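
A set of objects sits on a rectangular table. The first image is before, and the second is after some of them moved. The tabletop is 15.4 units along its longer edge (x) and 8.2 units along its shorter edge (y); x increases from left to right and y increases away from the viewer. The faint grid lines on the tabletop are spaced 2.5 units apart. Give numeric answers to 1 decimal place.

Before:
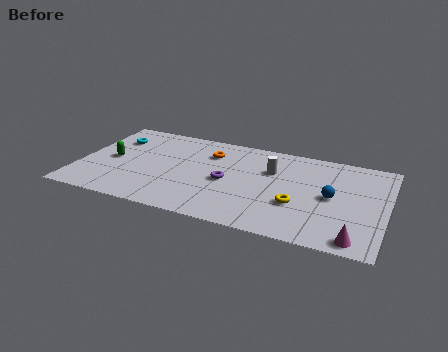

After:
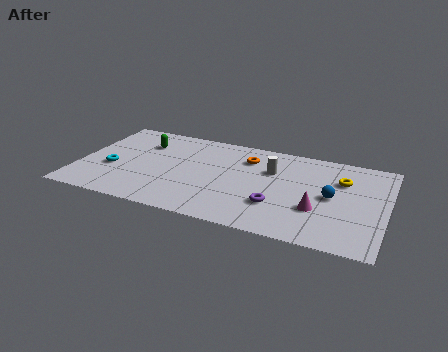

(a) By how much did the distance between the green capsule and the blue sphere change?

-1.2

They were about 11.1 units apart before and 9.9 after — 1.2 units closer together.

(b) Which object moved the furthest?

the yellow torus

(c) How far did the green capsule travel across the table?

2.4

The green capsule moved from about (1.6, 4.0) to (3.0, 6.0), a distance of √(1.4² + 2.0²) ≈ 2.4.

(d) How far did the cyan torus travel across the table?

2.8

From (1.5, 6.0) to (1.7, 3.2), the cyan torus covered √(0.2² + 2.8²) ≈ 2.8 units.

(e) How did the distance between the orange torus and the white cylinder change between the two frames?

-1.8

Before: roughly 3.3 units apart; after: 1.5. That's 1.8 units closer together.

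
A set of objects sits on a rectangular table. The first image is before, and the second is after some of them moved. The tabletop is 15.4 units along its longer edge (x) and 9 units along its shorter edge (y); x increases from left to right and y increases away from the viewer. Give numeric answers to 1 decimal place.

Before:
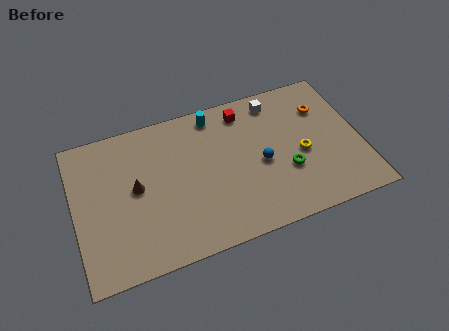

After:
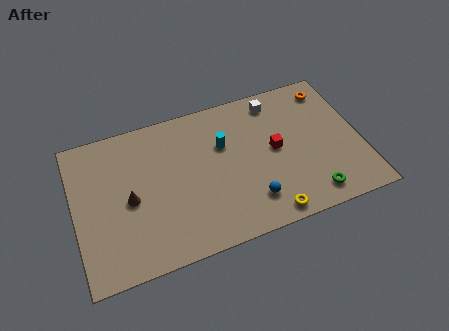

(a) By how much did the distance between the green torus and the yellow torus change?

+1.2

They were about 1.2 units apart before and 2.4 after — 1.2 units further apart.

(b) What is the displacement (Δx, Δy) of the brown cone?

(-0.4, -0.6)

The brown cone was at about (3.3, 4.8) and moved to about (2.9, 4.2).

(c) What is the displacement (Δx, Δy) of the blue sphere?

(-0.8, -2.1)

From the two frames, the blue sphere sits at roughly (10.0, 4.1) before and (9.2, 2.0) after.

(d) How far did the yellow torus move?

3.8

The yellow torus was near (12.2, 4.0) before and (10.0, 0.9) after, so it travelled √(2.2² + 3.1²) ≈ 3.8 units.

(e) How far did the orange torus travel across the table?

1.2

The orange torus was near (13.6, 6.5) before and (14.1, 7.6) after, so it travelled √(0.5² + 1.1²) ≈ 1.2 units.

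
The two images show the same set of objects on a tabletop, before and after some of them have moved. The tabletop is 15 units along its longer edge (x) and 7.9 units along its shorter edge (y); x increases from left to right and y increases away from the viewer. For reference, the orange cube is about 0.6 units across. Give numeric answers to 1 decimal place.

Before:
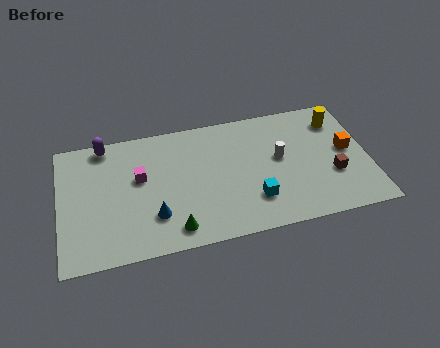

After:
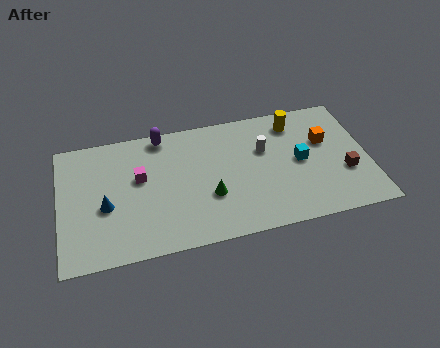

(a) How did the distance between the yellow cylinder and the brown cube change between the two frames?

+0.9

They were about 3.4 units apart before and 4.3 after — 0.9 units further apart.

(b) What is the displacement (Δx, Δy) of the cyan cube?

(2.4, 1.9)

From the two frames, the cyan cube sits at roughly (9.3, 2.1) before and (11.7, 4.0) after.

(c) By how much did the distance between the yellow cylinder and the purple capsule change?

-4.9

They were about 11.4 units apart before and 6.5 after — 4.9 units closer together.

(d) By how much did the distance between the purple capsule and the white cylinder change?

-3.5

They were about 8.8 units apart before and 5.3 after — 3.5 units closer together.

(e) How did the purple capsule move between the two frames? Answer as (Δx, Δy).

(2.8, 0.0)

The purple capsule was at about (2.3, 7.1) and moved to about (5.1, 7.1).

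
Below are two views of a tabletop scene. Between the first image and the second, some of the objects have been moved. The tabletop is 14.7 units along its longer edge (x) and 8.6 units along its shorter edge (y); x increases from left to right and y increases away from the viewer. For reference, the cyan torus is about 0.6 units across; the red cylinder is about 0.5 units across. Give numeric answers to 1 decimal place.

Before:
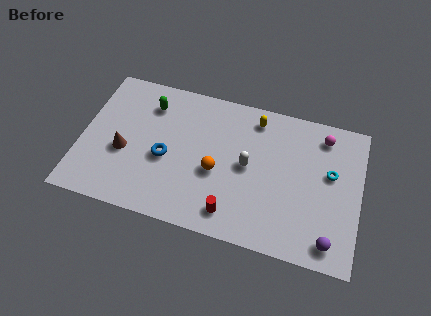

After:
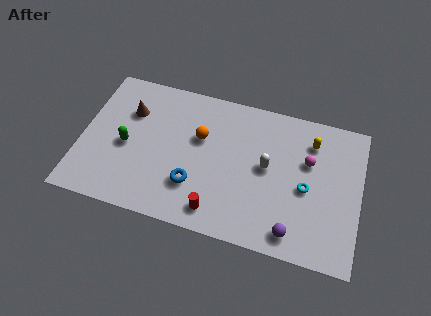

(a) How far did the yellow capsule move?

3.1

The yellow capsule moved from about (9.0, 7.3) to (12.0, 6.7), a distance of √(3.0² + 0.6²) ≈ 3.1.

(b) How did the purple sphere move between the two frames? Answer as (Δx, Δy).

(-1.9, 0.0)

The purple sphere was at about (13.3, 1.2) and moved to about (11.4, 1.2).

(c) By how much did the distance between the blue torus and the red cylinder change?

-2.6

Before: roughly 4.4 units apart; after: 1.8. That's 2.6 units closer together.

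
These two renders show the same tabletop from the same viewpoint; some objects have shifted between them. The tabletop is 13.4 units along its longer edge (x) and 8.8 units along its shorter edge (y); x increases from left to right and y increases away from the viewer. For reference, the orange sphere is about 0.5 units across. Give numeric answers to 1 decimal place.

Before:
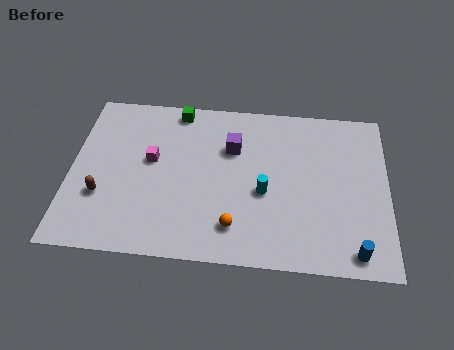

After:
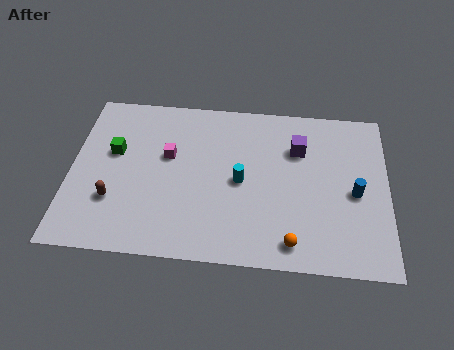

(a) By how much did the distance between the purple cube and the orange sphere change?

+0.8

They were about 4.2 units apart before and 5.0 after — 0.8 units further apart.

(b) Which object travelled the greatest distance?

the green cube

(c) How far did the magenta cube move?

0.8

From (3.4, 5.0) to (4.1, 5.3), the magenta cube covered √(0.7² + 0.3²) ≈ 0.8 units.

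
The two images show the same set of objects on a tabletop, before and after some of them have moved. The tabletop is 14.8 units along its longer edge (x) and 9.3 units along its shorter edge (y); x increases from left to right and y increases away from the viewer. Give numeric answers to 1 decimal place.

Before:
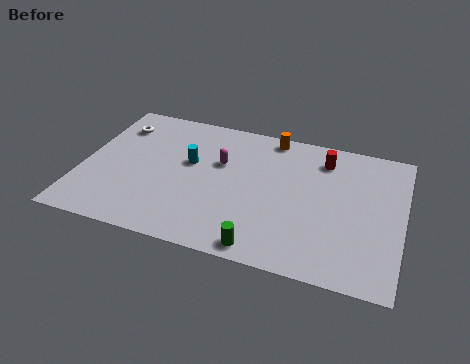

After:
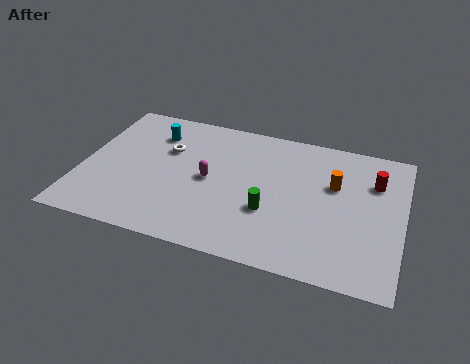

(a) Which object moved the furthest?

the orange cylinder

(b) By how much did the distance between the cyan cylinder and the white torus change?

-2.8

Before: roughly 4.0 units apart; after: 1.2. That's 2.8 units closer together.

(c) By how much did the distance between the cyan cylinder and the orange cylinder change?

+4.0

Before: roughly 4.6 units apart; after: 8.6. That's 4.0 units further apart.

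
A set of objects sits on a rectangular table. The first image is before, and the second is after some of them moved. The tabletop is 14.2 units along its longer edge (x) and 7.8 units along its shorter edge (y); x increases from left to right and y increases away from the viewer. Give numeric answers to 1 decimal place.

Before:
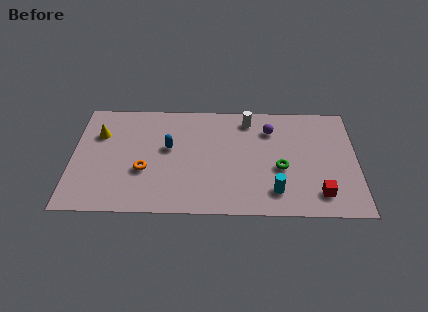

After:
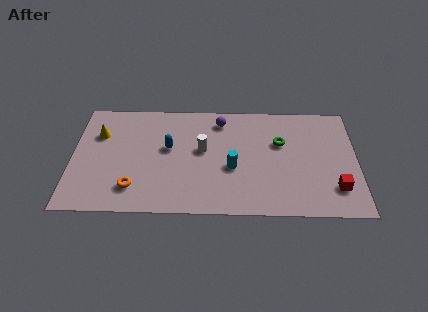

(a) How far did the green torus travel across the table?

1.8

The green torus moved from about (10.4, 3.2) to (10.4, 5.0), a distance of √(0.0² + 1.8²) ≈ 1.8.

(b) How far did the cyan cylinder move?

2.6

From (10.1, 1.6) to (8.0, 3.2), the cyan cylinder covered √(2.1² + 1.6²) ≈ 2.6 units.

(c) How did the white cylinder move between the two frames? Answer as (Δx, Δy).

(-2.3, -2.2)

The white cylinder was at about (8.8, 6.6) and moved to about (6.5, 4.4).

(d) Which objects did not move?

the blue capsule and the yellow cone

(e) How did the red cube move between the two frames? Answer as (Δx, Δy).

(0.8, 0.4)

From the two frames, the red cube sits at roughly (12.3, 1.5) before and (13.1, 1.9) after.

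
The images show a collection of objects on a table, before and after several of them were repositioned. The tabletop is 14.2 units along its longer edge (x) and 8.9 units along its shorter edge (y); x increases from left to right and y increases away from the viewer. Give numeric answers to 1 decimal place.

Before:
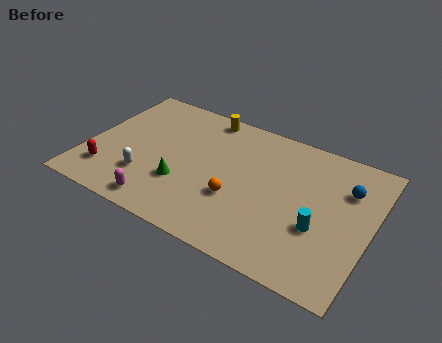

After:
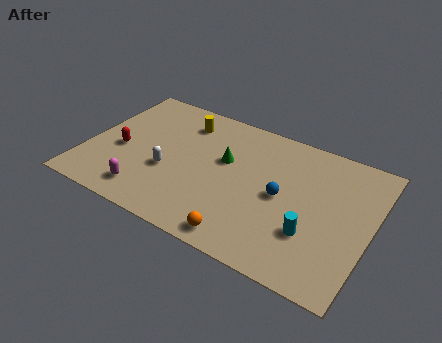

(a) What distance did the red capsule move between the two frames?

1.8

From (1.3, 2.0) to (1.7, 3.8), the red capsule covered √(0.4² + 1.8²) ≈ 1.8 units.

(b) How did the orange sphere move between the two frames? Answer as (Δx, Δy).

(0.7, -2.2)

The orange sphere was at about (7.7, 3.2) and moved to about (8.4, 1.0).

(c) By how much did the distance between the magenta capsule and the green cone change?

+3.2

They were about 2.0 units apart before and 5.2 after — 3.2 units further apart.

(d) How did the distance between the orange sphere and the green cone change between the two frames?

+2.0

Before: roughly 2.7 units apart; after: 4.7. That's 2.0 units further apart.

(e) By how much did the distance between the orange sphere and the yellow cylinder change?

+2.0

They were about 5.3 units apart before and 7.3 after — 2.0 units further apart.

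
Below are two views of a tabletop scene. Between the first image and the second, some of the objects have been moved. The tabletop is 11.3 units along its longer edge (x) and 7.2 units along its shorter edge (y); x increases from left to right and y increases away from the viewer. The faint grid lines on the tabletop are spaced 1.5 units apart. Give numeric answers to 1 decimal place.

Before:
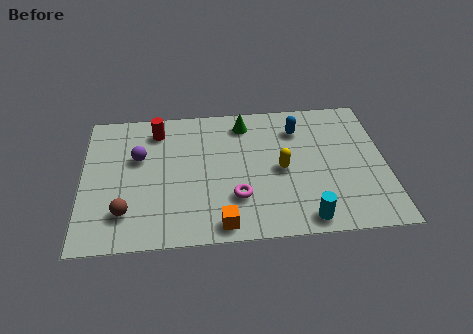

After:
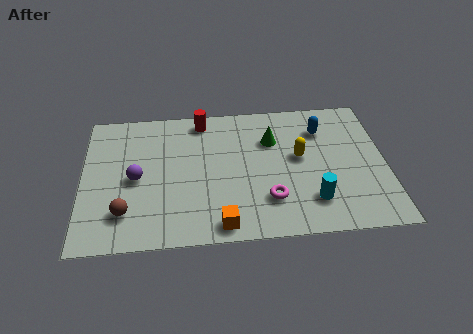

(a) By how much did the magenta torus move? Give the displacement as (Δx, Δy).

(1.2, -0.2)

From the two frames, the magenta torus sits at roughly (5.7, 2.1) before and (6.9, 1.9) after.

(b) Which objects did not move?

the brown sphere and the orange cube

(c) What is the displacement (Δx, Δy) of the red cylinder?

(1.7, 0.4)

From the two frames, the red cylinder sits at roughly (2.8, 5.9) before and (4.5, 6.3) after.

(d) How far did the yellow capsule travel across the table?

0.9

The yellow capsule was near (7.4, 3.4) before and (8.1, 4.0) after, so it travelled √(0.7² + 0.6²) ≈ 0.9 units.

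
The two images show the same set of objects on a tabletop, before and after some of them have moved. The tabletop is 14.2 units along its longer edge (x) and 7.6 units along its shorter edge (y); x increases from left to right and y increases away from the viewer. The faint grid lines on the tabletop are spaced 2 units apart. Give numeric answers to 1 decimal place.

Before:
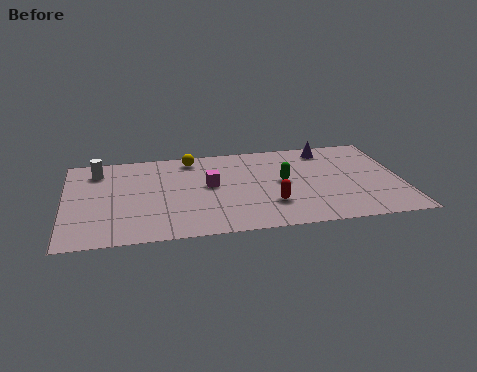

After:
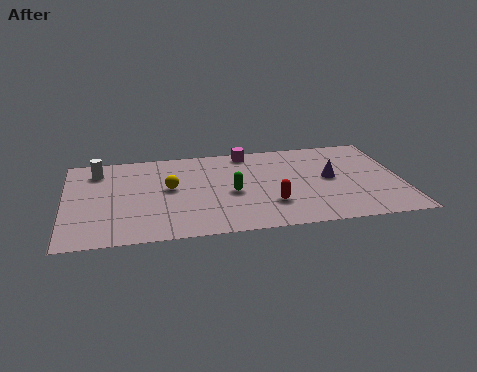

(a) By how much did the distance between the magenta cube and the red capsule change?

+1.5

Before: roughly 3.2 units apart; after: 4.7. That's 1.5 units further apart.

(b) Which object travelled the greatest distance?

the magenta cube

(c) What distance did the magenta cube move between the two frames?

3.1

The magenta cube moved from about (6.1, 4.2) to (7.8, 6.8), a distance of √(1.7² + 2.6²) ≈ 3.1.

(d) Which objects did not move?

the white cylinder and the red capsule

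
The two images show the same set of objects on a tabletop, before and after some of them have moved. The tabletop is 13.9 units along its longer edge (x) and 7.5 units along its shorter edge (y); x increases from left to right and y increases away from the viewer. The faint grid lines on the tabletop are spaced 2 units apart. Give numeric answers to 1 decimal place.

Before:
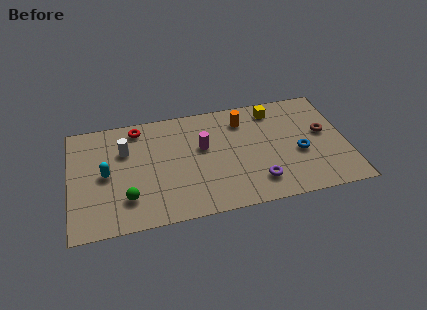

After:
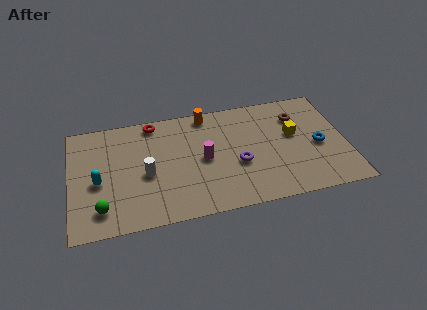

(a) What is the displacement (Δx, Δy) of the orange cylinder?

(-1.8, 0.8)

The orange cylinder was at about (8.8, 5.9) and moved to about (7.0, 6.7).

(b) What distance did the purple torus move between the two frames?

1.7

From (9.3, 1.6) to (8.4, 3.0), the purple torus covered √(0.9² + 1.4²) ≈ 1.7 units.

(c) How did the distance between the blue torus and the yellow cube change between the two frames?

-1.8

The distance was about 3.4 in the first image and 1.6 in the second, so they moved 1.8 units closer together.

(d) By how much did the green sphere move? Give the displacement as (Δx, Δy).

(-1.3, -0.4)

The green sphere was at about (2.8, 1.9) and moved to about (1.5, 1.5).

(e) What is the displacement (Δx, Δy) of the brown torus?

(-1.2, 1.4)

The brown torus started near (12.8, 4.2) and ended near (11.6, 5.6).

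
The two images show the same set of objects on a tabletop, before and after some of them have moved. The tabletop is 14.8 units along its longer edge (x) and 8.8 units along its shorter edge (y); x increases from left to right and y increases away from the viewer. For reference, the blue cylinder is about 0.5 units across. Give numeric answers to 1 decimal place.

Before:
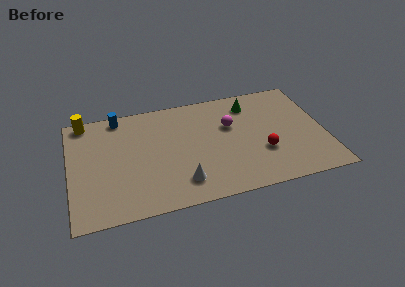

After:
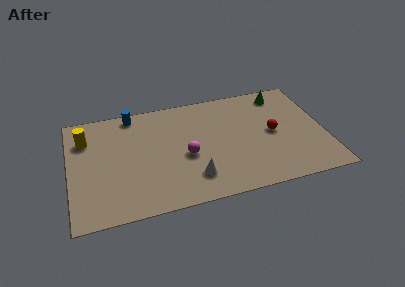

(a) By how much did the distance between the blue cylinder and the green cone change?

+1.1

They were about 7.7 units apart before and 8.8 after — 1.1 units further apart.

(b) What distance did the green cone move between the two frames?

1.9

From (10.7, 7.1) to (12.6, 7.5), the green cone covered √(1.9² + 0.4²) ≈ 1.9 units.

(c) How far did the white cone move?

0.7

From (6.3, 1.8) to (7.0, 2.0), the white cone covered √(0.7² + 0.2²) ≈ 0.7 units.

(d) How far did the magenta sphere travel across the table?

3.2

The magenta sphere moved from about (9.4, 5.6) to (6.7, 3.8), a distance of √(2.7² + 1.8²) ≈ 3.2.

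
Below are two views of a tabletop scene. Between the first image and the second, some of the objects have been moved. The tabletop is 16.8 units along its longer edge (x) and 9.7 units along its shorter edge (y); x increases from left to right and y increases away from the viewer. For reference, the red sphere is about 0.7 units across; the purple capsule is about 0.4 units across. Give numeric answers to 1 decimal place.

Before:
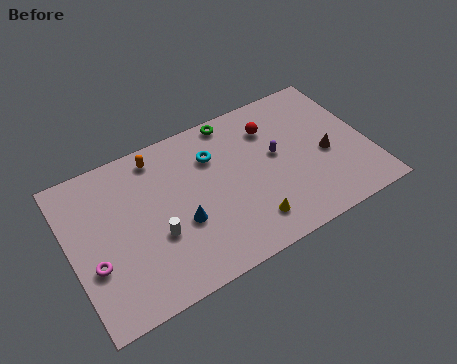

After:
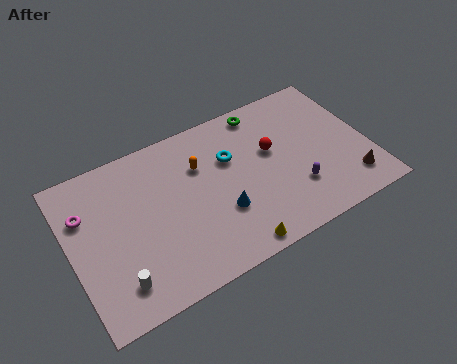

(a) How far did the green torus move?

1.7

The green torus moved from about (9.7, 8.8) to (11.4, 8.6), a distance of √(1.7² + 0.2²) ≈ 1.7.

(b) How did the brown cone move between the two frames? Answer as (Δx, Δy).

(1.0, -2.3)

The brown cone was at about (14.4, 4.2) and moved to about (15.4, 1.9).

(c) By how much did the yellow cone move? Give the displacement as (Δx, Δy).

(-1.1, -1.0)

The yellow cone started near (9.6, 1.9) and ended near (8.5, 0.9).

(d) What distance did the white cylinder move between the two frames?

2.9

The white cylinder moved from about (4.6, 3.6) to (2.2, 1.9), a distance of √(2.4² + 1.7²) ≈ 2.9.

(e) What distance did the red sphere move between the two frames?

1.5

From (11.7, 7.3) to (11.5, 5.8), the red sphere covered √(0.2² + 1.5²) ≈ 1.5 units.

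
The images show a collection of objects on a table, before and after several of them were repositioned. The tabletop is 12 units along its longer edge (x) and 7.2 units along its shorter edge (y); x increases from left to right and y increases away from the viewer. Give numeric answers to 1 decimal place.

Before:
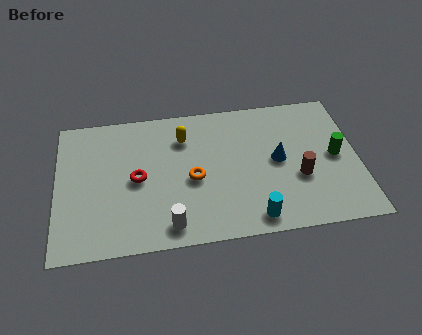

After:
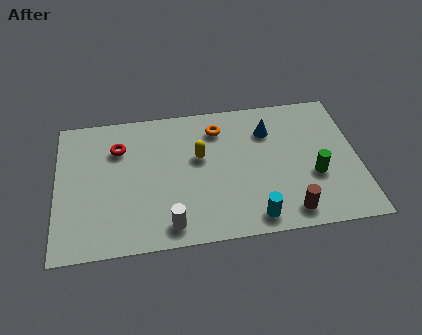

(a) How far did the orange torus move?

2.7

The orange torus was near (5.4, 3.2) before and (6.5, 5.7) after, so it travelled √(1.1² + 2.5²) ≈ 2.7 units.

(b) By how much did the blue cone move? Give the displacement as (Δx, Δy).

(-0.3, 1.6)

The blue cone started near (8.8, 3.7) and ended near (8.5, 5.3).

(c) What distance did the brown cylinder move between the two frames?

1.8

From (9.6, 2.7) to (9.1, 1.0), the brown cylinder covered √(0.5² + 1.7²) ≈ 1.8 units.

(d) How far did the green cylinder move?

1.3

The green cylinder moved from about (11.1, 3.6) to (10.2, 2.7), a distance of √(0.9² + 0.9²) ≈ 1.3.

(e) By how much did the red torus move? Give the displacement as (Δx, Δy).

(-0.7, 1.7)

The red torus started near (3.2, 3.5) and ended near (2.5, 5.2).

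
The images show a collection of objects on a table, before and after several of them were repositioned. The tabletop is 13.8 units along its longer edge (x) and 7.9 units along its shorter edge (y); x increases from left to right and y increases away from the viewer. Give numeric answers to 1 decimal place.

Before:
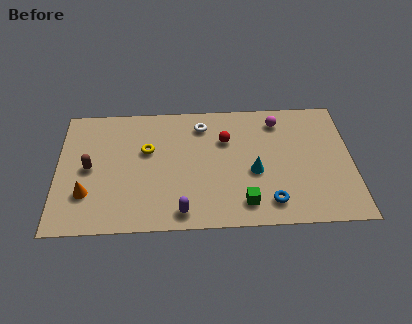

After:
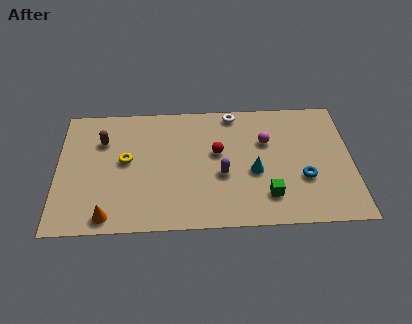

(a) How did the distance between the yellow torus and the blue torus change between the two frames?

+1.7

Before: roughly 6.7 units apart; after: 8.4. That's 1.7 units further apart.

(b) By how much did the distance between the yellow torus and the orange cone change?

-0.3

Before: roughly 3.8 units apart; after: 3.5. That's 0.3 units closer together.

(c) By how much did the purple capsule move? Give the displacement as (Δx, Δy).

(1.9, 2.2)

The purple capsule started near (5.8, 1.0) and ended near (7.7, 3.2).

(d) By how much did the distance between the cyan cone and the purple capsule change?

-2.6

Before: roughly 4.1 units apart; after: 1.5. That's 2.6 units closer together.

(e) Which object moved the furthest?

the purple capsule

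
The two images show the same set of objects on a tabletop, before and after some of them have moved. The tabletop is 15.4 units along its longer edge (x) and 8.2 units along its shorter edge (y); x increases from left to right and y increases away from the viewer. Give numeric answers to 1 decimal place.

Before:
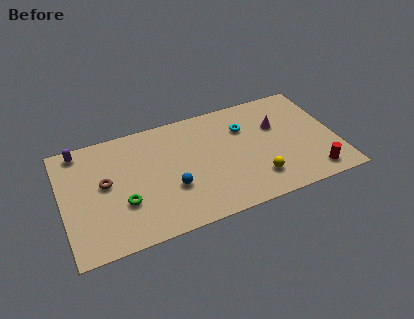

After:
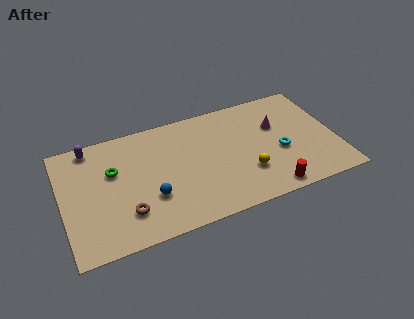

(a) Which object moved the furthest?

the cyan torus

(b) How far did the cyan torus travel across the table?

3.0

The cyan torus moved from about (10.4, 5.8) to (12.2, 3.4), a distance of √(1.8² + 2.4²) ≈ 3.0.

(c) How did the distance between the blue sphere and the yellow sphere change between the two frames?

+0.6

Before: roughly 4.8 units apart; after: 5.4. That's 0.6 units further apart.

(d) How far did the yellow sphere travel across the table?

0.8

The yellow sphere was near (10.7, 1.9) before and (10.2, 2.5) after, so it travelled √(0.5² + 0.6²) ≈ 0.8 units.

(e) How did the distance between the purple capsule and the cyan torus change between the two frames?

+1.8

Before: roughly 9.3 units apart; after: 11.1. That's 1.8 units further apart.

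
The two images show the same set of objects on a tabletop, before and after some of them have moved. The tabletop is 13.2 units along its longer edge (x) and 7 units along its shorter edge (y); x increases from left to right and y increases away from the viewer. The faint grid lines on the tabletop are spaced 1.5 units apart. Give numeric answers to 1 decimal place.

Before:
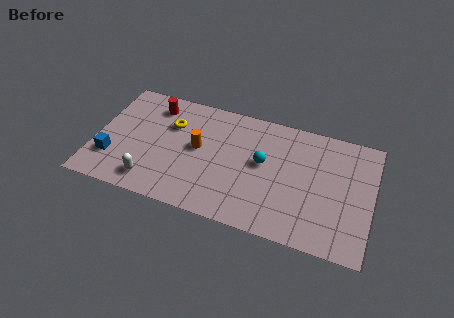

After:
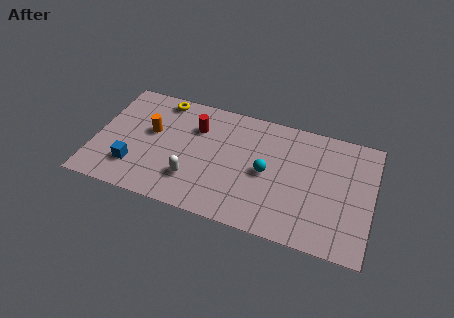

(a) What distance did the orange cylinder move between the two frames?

2.3

The orange cylinder moved from about (4.9, 3.8) to (2.6, 4.1), a distance of √(2.3² + 0.3²) ≈ 2.3.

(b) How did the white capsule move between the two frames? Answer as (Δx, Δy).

(1.9, 0.7)

The white capsule started near (2.9, 1.2) and ended near (4.8, 1.9).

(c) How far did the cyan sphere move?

0.5

The cyan sphere was near (8.0, 3.9) before and (8.2, 3.4) after, so it travelled √(0.2² + 0.5²) ≈ 0.5 units.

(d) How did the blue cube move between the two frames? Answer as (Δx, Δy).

(1.1, -0.2)

The blue cube was at about (0.9, 2.0) and moved to about (2.0, 1.8).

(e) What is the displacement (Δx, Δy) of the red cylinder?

(2.1, -0.7)

The red cylinder was at about (2.6, 5.7) and moved to about (4.7, 5.0).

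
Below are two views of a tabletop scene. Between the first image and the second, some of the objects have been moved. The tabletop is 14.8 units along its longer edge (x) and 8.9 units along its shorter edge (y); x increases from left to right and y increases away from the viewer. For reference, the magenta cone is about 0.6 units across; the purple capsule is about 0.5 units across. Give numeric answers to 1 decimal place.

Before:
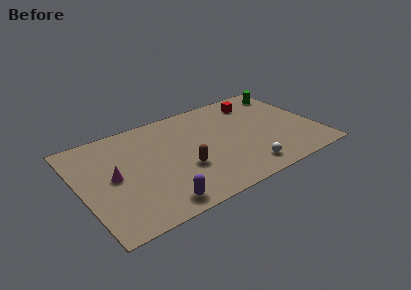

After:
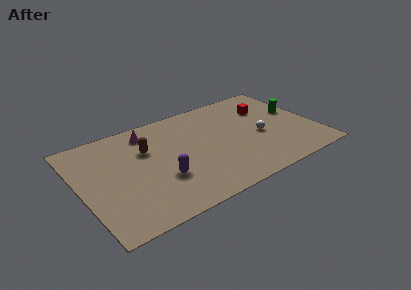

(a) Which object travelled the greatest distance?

the magenta cone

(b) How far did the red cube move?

1.1

The red cube was near (11.6, 7.2) before and (12.2, 6.3) after, so it travelled √(0.6² + 0.9²) ≈ 1.1 units.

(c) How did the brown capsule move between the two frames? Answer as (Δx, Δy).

(-1.9, 2.7)

The brown capsule was at about (6.2, 3.2) and moved to about (4.3, 5.9).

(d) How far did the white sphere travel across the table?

2.9

The white sphere was near (9.8, 1.4) before and (11.3, 3.9) after, so it travelled √(1.5² + 2.5²) ≈ 2.9 units.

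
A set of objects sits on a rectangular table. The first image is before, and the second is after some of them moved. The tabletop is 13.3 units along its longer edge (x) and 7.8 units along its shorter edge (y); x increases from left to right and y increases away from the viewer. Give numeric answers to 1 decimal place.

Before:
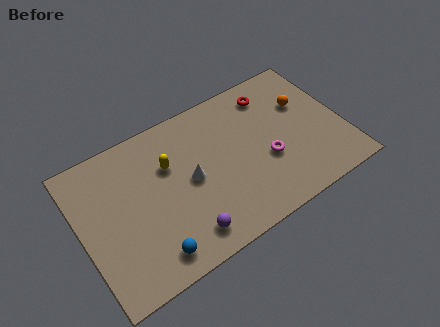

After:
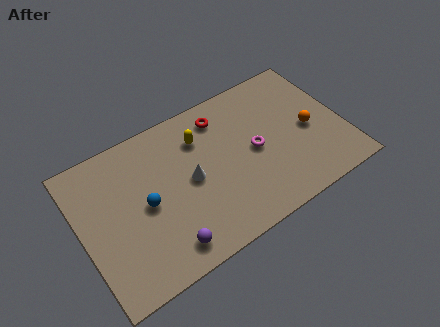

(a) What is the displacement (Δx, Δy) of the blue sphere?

(0.1, 2.6)

From the two frames, the blue sphere sits at roughly (3.1, 1.2) before and (3.2, 3.8) after.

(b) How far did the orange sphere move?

1.5

The orange sphere moved from about (11.6, 5.1) to (11.6, 3.6), a distance of √(0.0² + 1.5²) ≈ 1.5.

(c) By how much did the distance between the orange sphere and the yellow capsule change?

-1.3

They were about 7.0 units apart before and 5.7 after — 1.3 units closer together.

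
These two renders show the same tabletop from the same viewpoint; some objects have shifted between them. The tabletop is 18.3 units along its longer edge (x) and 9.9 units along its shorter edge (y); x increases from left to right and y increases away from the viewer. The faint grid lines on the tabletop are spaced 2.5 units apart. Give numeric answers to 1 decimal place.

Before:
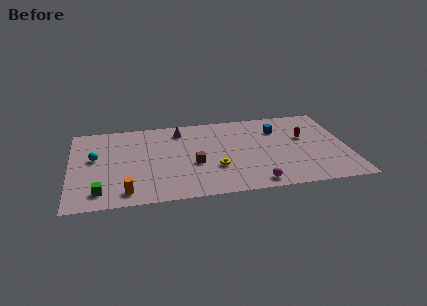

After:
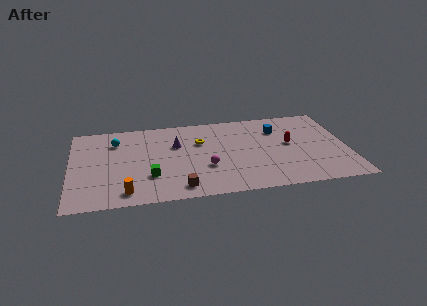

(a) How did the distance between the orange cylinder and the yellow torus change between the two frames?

+1.0

They were about 6.2 units apart before and 7.2 after — 1.0 units further apart.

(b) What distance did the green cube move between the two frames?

3.5

The green cube moved from about (1.9, 1.7) to (5.2, 3.0), a distance of √(3.3² + 1.3²) ≈ 3.5.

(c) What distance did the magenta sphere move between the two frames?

3.9

The magenta sphere moved from about (12.0, 1.1) to (8.9, 3.5), a distance of √(3.1² + 2.4²) ≈ 3.9.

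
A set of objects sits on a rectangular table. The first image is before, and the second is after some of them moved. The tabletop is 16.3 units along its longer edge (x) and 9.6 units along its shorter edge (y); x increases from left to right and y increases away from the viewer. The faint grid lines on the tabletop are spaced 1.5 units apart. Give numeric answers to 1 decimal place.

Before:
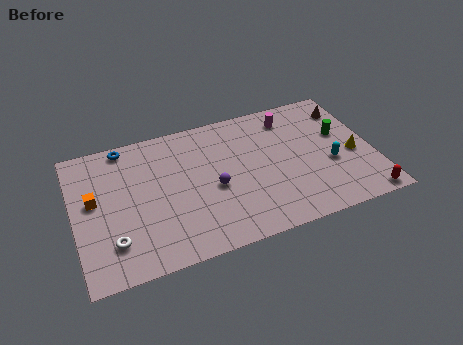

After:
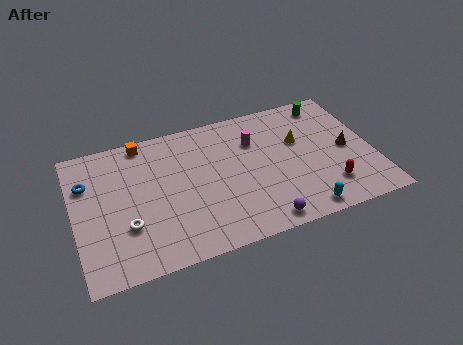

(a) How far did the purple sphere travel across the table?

3.9

From (7.5, 4.2) to (9.8, 1.0), the purple sphere covered √(2.3² + 3.2²) ≈ 3.9 units.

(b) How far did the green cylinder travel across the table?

2.5

The green cylinder was near (14.7, 5.8) before and (14.3, 8.3) after, so it travelled √(0.4² + 2.5²) ≈ 2.5 units.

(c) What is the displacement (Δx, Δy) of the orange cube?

(2.9, 3.3)

The orange cube started near (1.1, 5.4) and ended near (4.0, 8.7).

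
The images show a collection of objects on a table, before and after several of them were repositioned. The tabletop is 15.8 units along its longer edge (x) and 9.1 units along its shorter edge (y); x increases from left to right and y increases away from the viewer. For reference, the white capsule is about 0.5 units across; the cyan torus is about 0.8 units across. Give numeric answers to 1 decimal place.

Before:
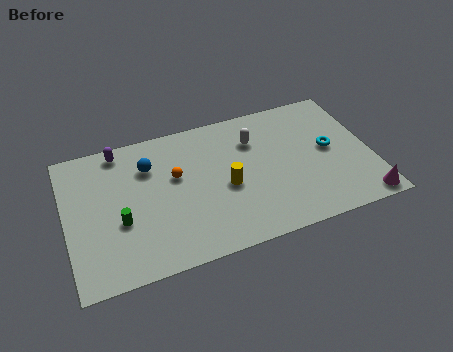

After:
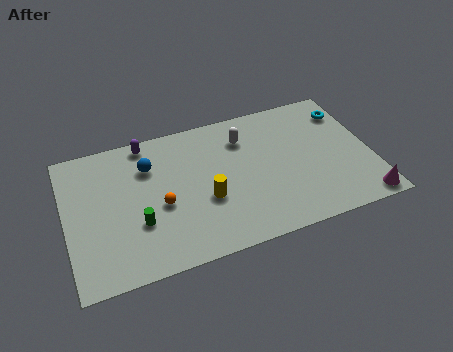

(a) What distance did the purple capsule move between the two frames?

1.4

The purple capsule was near (3.0, 8.1) before and (4.4, 8.2) after, so it travelled √(1.4² + 0.1²) ≈ 1.4 units.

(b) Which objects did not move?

the magenta cone and the blue sphere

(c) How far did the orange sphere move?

1.8

The orange sphere was near (5.7, 5.5) before and (4.8, 3.9) after, so it travelled √(0.9² + 1.6²) ≈ 1.8 units.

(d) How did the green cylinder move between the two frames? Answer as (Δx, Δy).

(0.9, -0.4)

From the two frames, the green cylinder sits at roughly (2.7, 3.5) before and (3.6, 3.1) after.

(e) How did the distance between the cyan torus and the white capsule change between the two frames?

+1.3

The distance was about 4.2 in the first image and 5.5 in the second, so they moved 1.3 units further apart.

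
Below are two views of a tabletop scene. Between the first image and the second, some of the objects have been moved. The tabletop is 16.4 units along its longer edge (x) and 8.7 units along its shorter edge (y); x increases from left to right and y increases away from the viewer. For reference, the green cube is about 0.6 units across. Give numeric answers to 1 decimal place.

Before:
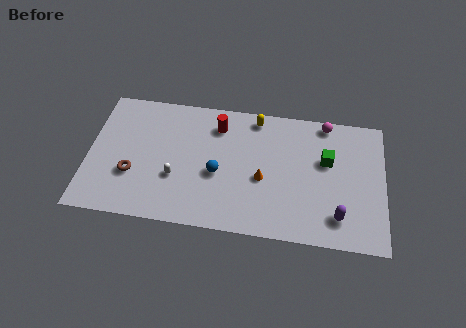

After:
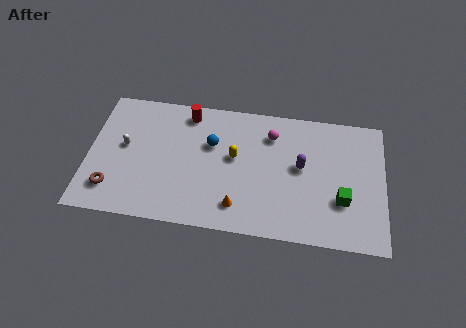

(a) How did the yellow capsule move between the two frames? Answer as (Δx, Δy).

(-1.1, -2.8)

The yellow capsule started near (9.2, 7.7) and ended near (8.1, 4.9).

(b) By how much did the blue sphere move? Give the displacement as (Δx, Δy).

(-0.4, 1.9)

The blue sphere started near (7.2, 3.7) and ended near (6.8, 5.6).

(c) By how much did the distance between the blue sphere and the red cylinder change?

-0.8

The distance was about 3.2 in the first image and 2.4 in the second, so they moved 0.8 units closer together.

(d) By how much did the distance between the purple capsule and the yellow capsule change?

-3.8

Before: roughly 7.5 units apart; after: 3.7. That's 3.8 units closer together.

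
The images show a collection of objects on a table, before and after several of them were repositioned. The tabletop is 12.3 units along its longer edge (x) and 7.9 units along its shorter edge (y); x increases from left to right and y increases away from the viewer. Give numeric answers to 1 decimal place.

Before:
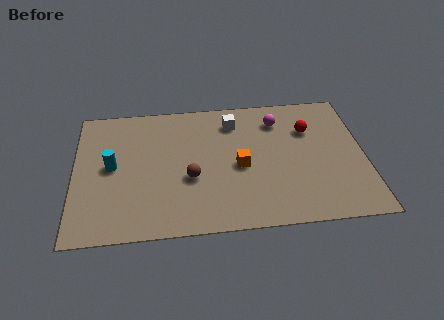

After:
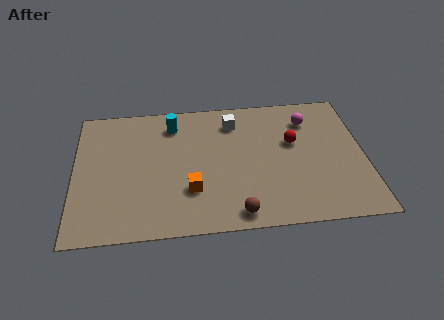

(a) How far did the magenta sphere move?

1.3

The magenta sphere was near (8.7, 6.2) before and (10.0, 6.1) after, so it travelled √(1.3² + 0.1²) ≈ 1.3 units.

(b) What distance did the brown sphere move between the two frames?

2.9

The brown sphere was near (4.9, 3.1) before and (6.8, 0.9) after, so it travelled √(1.9² + 2.2²) ≈ 2.9 units.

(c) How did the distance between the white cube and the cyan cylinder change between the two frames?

-3.0

The distance was about 5.6 in the first image and 2.6 in the second, so they moved 3.0 units closer together.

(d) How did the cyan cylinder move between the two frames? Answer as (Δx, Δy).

(2.6, 2.3)

The cyan cylinder started near (1.6, 4.1) and ended near (4.2, 6.4).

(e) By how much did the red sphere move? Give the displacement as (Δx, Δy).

(-0.7, -0.7)

From the two frames, the red sphere sits at roughly (10.0, 5.5) before and (9.3, 4.8) after.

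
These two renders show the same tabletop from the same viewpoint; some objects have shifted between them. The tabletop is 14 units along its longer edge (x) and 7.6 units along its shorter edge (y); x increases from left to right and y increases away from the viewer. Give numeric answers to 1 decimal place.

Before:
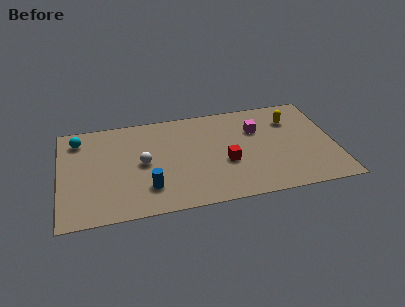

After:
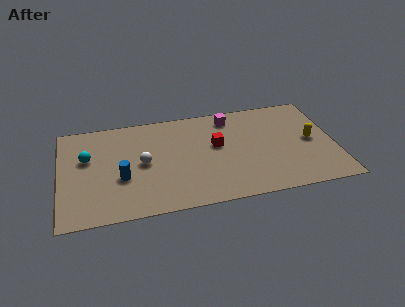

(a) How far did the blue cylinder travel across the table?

1.6

The blue cylinder was near (4.4, 1.9) before and (3.1, 2.9) after, so it travelled √(1.3² + 1.0²) ≈ 1.6 units.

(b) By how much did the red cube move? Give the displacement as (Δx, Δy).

(-0.4, 1.4)

The red cube started near (8.4, 3.0) and ended near (8.0, 4.4).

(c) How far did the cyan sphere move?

1.6

From (1.0, 6.2) to (1.4, 4.7), the cyan sphere covered √(0.4² + 1.5²) ≈ 1.6 units.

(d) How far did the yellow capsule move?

2.0

The yellow capsule moved from about (11.9, 5.6) to (12.8, 3.8), a distance of √(0.9² + 1.8²) ≈ 2.0.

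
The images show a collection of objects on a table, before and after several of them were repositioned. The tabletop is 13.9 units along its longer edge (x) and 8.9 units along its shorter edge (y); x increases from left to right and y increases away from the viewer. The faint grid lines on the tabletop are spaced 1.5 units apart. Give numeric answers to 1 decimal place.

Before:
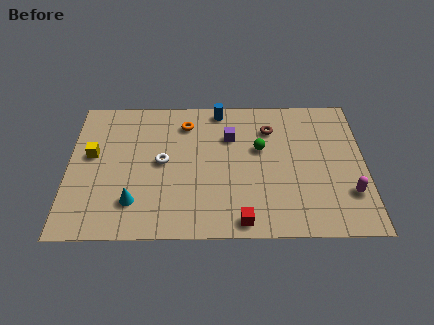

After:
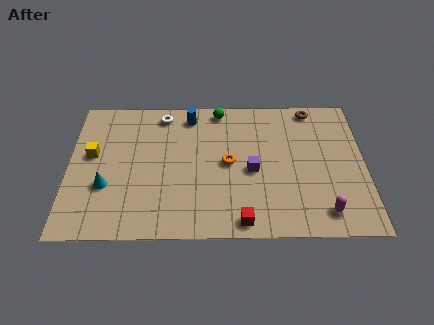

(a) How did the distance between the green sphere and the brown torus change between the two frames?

+3.0

The distance was about 1.4 in the first image and 4.4 in the second, so they moved 3.0 units further apart.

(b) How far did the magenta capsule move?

1.6

From (13.1, 2.5) to (11.9, 1.4), the magenta capsule covered √(1.2² + 1.1²) ≈ 1.6 units.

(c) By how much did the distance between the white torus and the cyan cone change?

+2.5

The distance was about 2.8 in the first image and 5.3 in the second, so they moved 2.5 units further apart.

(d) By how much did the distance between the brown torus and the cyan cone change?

+3.0

The distance was about 7.9 in the first image and 10.9 in the second, so they moved 3.0 units further apart.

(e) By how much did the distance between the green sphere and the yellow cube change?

-1.2

Before: roughly 7.9 units apart; after: 6.7. That's 1.2 units closer together.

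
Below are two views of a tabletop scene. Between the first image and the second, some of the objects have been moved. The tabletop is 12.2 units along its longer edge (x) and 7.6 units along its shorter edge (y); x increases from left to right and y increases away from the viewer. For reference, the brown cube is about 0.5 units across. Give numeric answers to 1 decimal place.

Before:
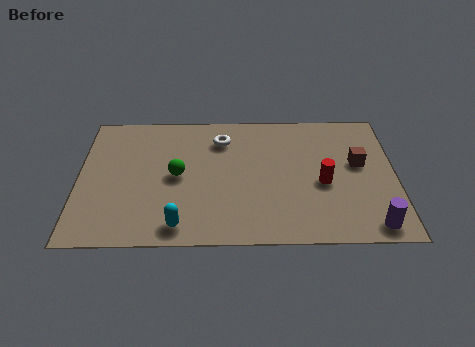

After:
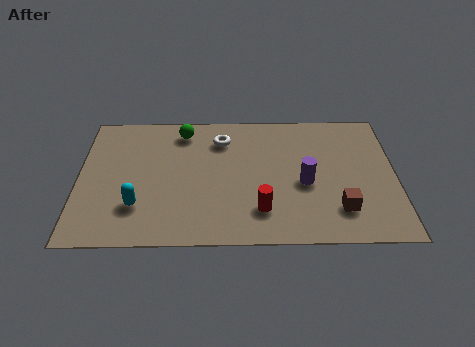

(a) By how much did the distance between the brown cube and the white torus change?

+0.6

They were about 5.5 units apart before and 6.1 after — 0.6 units further apart.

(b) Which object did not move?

the white torus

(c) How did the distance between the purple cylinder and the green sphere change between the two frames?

-2.3

Before: roughly 7.9 units apart; after: 5.6. That's 2.3 units closer together.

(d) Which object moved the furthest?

the purple cylinder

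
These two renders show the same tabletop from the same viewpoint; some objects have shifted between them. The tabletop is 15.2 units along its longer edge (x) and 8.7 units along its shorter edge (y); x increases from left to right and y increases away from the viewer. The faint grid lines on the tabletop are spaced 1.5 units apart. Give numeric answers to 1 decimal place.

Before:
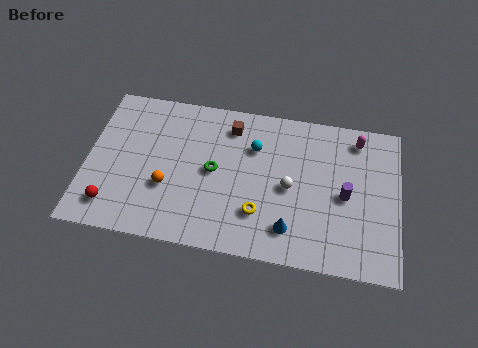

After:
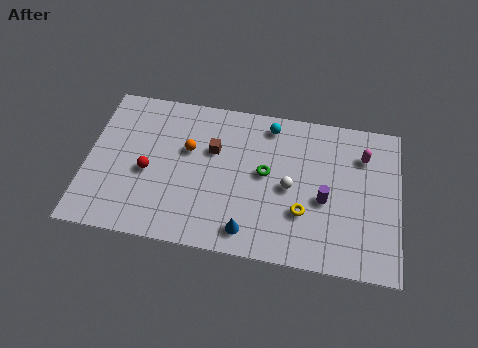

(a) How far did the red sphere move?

2.7

The red sphere was near (1.4, 1.6) before and (3.0, 3.8) after, so it travelled √(1.6² + 2.2²) ≈ 2.7 units.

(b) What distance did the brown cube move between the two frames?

1.7

The brown cube was near (6.9, 7.1) before and (6.1, 5.6) after, so it travelled √(0.8² + 1.5²) ≈ 1.7 units.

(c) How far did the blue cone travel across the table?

2.1

The blue cone was near (10.0, 1.8) before and (8.0, 1.3) after, so it travelled √(2.0² + 0.5²) ≈ 2.1 units.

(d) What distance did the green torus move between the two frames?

2.5

From (6.2, 4.4) to (8.7, 4.7), the green torus covered √(2.5² + 0.3²) ≈ 2.5 units.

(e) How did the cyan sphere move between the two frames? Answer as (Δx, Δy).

(0.7, 1.4)

From the two frames, the cyan sphere sits at roughly (8.1, 6.1) before and (8.8, 7.5) after.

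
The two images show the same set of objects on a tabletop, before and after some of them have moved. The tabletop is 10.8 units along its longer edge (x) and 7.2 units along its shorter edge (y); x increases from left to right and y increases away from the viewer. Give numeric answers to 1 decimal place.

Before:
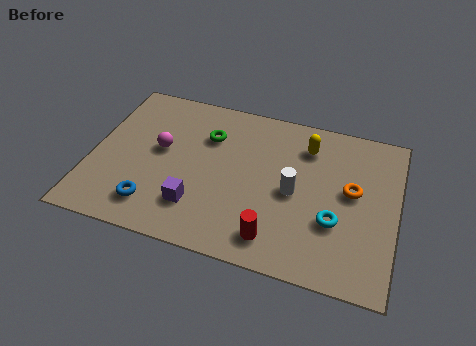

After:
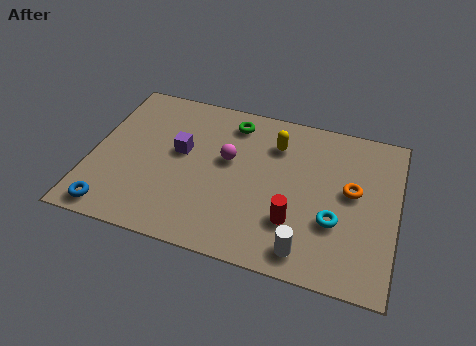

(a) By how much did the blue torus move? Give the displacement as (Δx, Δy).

(-1.4, -0.6)

The blue torus started near (2.4, 1.4) and ended near (1.0, 0.8).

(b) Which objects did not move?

the orange torus and the cyan torus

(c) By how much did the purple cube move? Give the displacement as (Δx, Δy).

(-0.8, 2.3)

From the two frames, the purple cube sits at roughly (3.9, 1.8) before and (3.1, 4.1) after.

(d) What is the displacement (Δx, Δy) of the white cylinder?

(0.6, -2.4)

The white cylinder started near (7.2, 3.4) and ended near (7.8, 1.0).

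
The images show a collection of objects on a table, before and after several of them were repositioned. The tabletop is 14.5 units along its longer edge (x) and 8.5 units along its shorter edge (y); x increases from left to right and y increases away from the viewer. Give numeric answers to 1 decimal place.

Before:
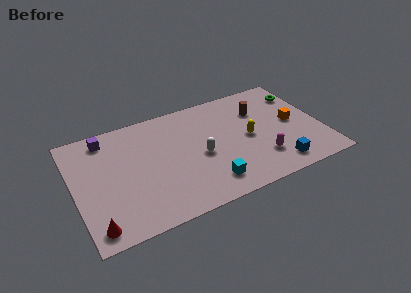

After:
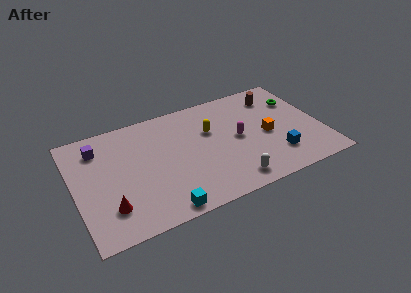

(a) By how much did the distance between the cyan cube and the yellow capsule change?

+2.1

They were about 3.7 units apart before and 5.8 after — 2.1 units further apart.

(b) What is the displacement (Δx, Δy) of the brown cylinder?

(1.1, 0.8)

From the two frames, the brown cylinder sits at roughly (11.1, 6.0) before and (12.2, 6.8) after.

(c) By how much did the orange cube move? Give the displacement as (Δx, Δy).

(-1.6, -0.4)

From the two frames, the orange cube sits at roughly (12.9, 4.3) before and (11.3, 3.9) after.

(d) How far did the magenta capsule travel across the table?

2.4

From (10.7, 2.2) to (9.6, 4.3), the magenta capsule covered √(1.1² + 2.1²) ≈ 2.4 units.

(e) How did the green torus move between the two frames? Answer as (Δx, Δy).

(-0.3, -0.5)

The green torus started near (13.7, 6.5) and ended near (13.4, 6.0).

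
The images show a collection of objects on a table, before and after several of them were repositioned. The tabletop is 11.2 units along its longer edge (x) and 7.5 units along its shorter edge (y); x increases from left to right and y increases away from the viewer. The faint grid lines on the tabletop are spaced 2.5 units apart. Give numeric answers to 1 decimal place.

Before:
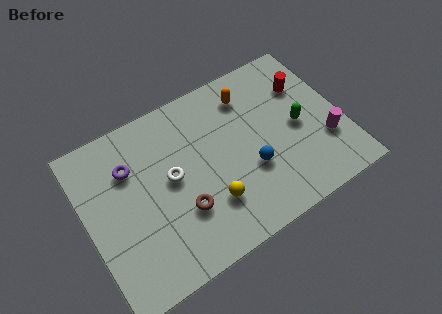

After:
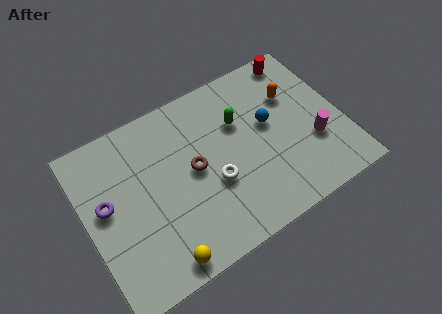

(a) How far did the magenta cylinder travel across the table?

0.5

From (10.3, 2.4) to (9.8, 2.6), the magenta cylinder covered √(0.5² + 0.2²) ≈ 0.5 units.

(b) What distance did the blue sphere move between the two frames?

1.9

The blue sphere was near (7.0, 2.7) before and (8.1, 4.3) after, so it travelled √(1.1² + 1.6²) ≈ 1.9 units.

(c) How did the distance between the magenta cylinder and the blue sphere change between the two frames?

-0.9

Before: roughly 3.3 units apart; after: 2.4. That's 0.9 units closer together.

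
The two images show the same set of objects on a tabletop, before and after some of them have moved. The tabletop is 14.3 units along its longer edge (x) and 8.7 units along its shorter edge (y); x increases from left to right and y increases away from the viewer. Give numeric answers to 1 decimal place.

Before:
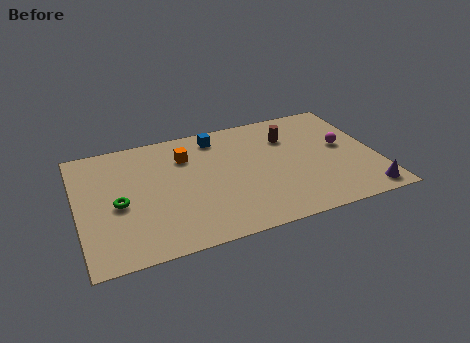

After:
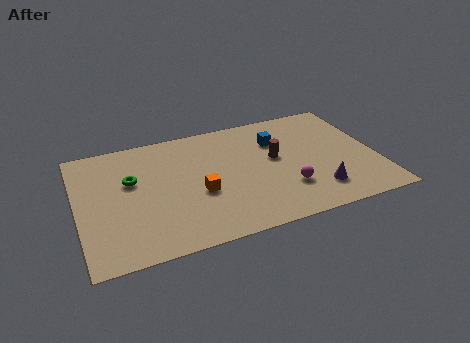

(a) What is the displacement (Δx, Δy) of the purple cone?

(-2.2, 0.9)

The purple cone started near (13.4, 1.0) and ended near (11.2, 1.9).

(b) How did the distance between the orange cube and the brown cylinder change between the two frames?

-1.0

Before: roughly 5.0 units apart; after: 4.0. That's 1.0 units closer together.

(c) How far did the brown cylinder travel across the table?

1.6

The brown cylinder was near (10.3, 6.3) before and (9.5, 4.9) after, so it travelled √(0.8² + 1.4²) ≈ 1.6 units.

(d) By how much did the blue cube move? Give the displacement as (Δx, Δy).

(2.8, -1.2)

The blue cube was at about (6.9, 7.4) and moved to about (9.7, 6.2).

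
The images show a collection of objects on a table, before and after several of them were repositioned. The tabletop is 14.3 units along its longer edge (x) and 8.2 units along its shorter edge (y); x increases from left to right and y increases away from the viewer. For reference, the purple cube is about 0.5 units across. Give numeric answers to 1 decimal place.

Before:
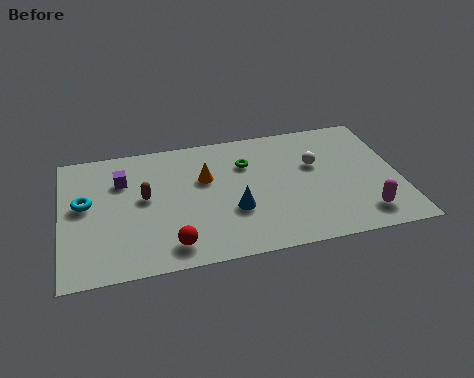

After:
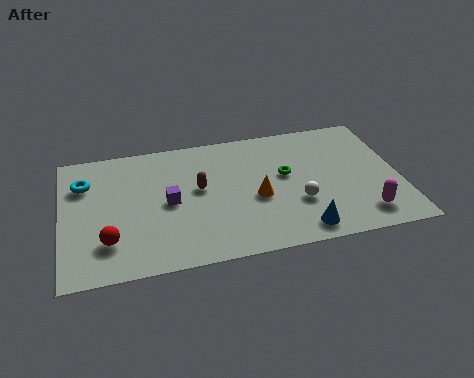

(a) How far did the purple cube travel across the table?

2.6

The purple cube moved from about (2.6, 5.8) to (4.5, 4.0), a distance of √(1.9² + 1.8²) ≈ 2.6.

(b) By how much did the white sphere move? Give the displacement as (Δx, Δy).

(-0.9, -2.3)

From the two frames, the white sphere sits at roughly (10.8, 5.1) before and (9.9, 2.8) after.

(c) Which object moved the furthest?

the blue cone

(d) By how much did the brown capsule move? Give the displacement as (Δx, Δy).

(2.3, 0.1)

From the two frames, the brown capsule sits at roughly (3.5, 4.5) before and (5.8, 4.6) after.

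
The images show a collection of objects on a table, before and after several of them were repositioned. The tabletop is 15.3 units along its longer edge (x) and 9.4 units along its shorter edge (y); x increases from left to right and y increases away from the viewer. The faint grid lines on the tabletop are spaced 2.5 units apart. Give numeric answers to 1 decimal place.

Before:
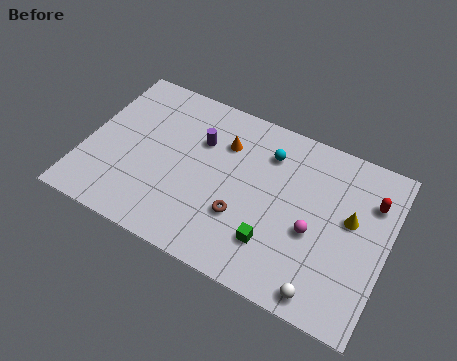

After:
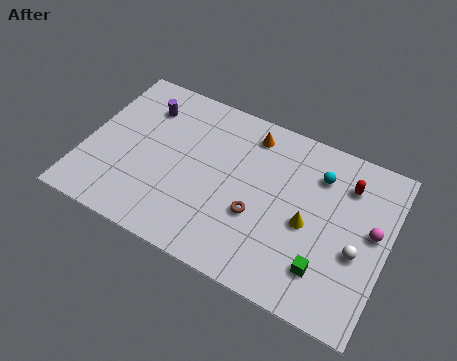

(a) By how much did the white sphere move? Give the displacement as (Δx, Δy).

(1.3, 2.8)

The white sphere was at about (12.6, 1.0) and moved to about (13.9, 3.8).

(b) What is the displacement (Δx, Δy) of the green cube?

(2.6, -0.2)

From the two frames, the green cube sits at roughly (9.9, 2.4) before and (12.5, 2.2) after.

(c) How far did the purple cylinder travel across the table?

3.1

The purple cylinder moved from about (5.6, 6.4) to (2.6, 7.2), a distance of √(3.0² + 0.8²) ≈ 3.1.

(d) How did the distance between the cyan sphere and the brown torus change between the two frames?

+0.3

The distance was about 4.2 in the first image and 4.5 in the second, so they moved 0.3 units further apart.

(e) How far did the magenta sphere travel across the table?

3.1

The magenta sphere moved from about (11.7, 3.9) to (14.5, 5.2), a distance of √(2.8² + 1.3²) ≈ 3.1.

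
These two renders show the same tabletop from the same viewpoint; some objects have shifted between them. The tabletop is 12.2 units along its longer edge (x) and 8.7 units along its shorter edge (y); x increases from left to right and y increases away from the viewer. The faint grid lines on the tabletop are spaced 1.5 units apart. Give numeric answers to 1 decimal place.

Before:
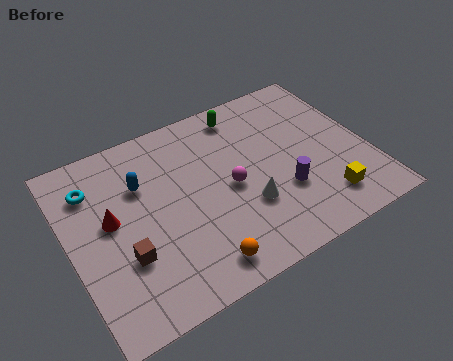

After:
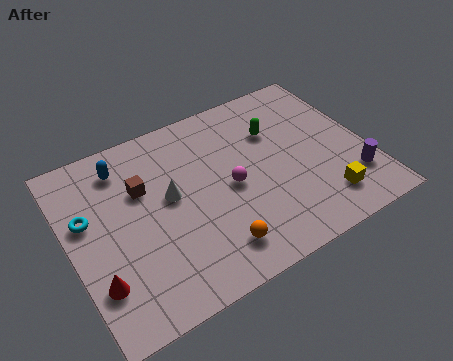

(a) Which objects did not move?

the yellow cube and the magenta sphere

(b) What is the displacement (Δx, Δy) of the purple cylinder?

(2.8, -0.7)

The purple cylinder was at about (8.5, 2.9) and moved to about (11.3, 2.2).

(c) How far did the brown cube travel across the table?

3.0

From (2.0, 2.9) to (3.1, 5.7), the brown cube covered √(1.1² + 2.8²) ≈ 3.0 units.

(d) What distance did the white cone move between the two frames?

3.5

The white cone moved from about (7.0, 2.9) to (4.1, 4.8), a distance of √(2.9² + 1.9²) ≈ 3.5.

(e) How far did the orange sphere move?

0.8

From (4.7, 1.2) to (5.4, 1.6), the orange sphere covered √(0.7² + 0.4²) ≈ 0.8 units.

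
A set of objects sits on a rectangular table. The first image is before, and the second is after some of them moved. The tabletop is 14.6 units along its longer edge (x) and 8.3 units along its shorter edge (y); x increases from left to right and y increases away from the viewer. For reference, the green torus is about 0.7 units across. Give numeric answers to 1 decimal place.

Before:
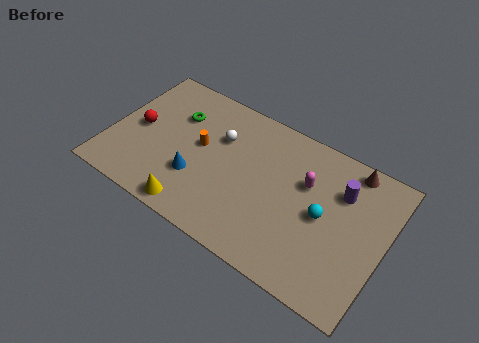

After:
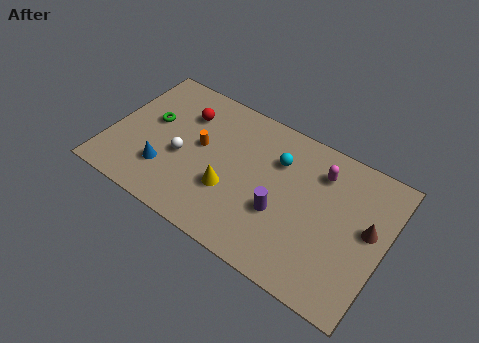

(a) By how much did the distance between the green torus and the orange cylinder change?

+0.8

The distance was about 1.9 in the first image and 2.7 in the second, so they moved 0.8 units further apart.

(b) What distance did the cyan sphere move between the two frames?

3.2

From (11.4, 4.1) to (8.7, 5.9), the cyan sphere covered √(2.7² + 1.8²) ≈ 3.2 units.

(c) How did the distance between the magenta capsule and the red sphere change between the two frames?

-1.7

They were about 9.0 units apart before and 7.3 after — 1.7 units closer together.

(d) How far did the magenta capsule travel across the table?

1.2

The magenta capsule moved from about (10.3, 5.4) to (10.9, 6.4), a distance of √(0.6² + 1.0²) ≈ 1.2.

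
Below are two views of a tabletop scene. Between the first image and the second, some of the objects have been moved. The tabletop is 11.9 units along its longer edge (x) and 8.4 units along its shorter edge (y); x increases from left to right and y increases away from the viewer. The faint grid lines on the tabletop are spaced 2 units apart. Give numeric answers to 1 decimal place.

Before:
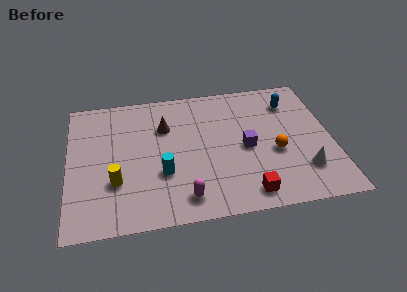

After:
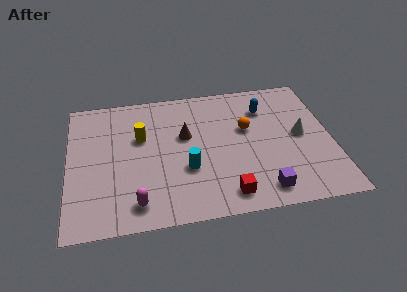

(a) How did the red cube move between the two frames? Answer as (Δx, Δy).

(-0.9, 0.1)

The red cube started near (7.9, 1.1) and ended near (7.0, 1.2).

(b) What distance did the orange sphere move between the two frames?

2.1

The orange sphere moved from about (9.3, 3.4) to (8.1, 5.1), a distance of √(1.2² + 1.7²) ≈ 2.1.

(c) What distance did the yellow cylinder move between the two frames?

2.9

The yellow cylinder moved from about (2.1, 2.7) to (3.3, 5.3), a distance of √(1.2² + 2.6²) ≈ 2.9.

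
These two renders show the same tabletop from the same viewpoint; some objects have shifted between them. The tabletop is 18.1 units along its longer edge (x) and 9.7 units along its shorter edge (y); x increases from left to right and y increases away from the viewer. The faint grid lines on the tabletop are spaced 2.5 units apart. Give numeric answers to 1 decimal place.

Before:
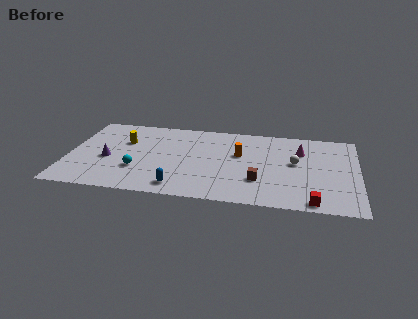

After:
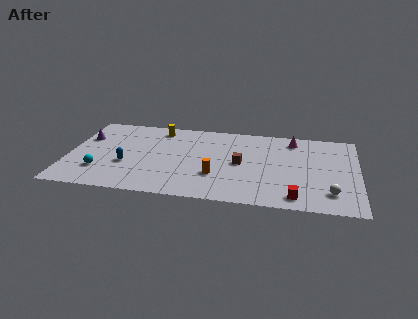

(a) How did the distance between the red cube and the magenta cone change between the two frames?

+0.8

They were about 6.1 units apart before and 6.9 after — 0.8 units further apart.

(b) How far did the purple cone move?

2.9

From (2.5, 4.1) to (0.9, 6.5), the purple cone covered √(1.6² + 2.4²) ≈ 2.9 units.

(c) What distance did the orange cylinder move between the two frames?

3.1

The orange cylinder moved from about (10.7, 5.9) to (9.3, 3.1), a distance of √(1.4² + 2.8²) ≈ 3.1.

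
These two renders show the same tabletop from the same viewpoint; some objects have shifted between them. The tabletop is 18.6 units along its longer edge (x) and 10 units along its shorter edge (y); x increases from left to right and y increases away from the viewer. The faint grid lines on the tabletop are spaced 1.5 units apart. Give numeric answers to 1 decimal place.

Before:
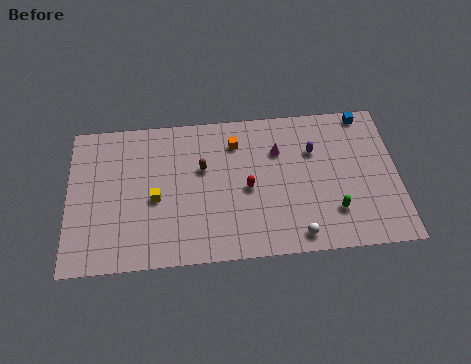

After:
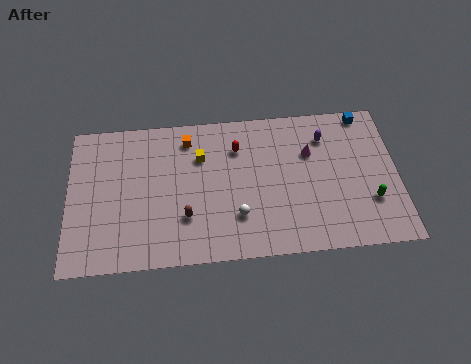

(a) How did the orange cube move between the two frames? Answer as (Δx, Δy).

(-2.7, 0.5)

From the two frames, the orange cube sits at roughly (9.5, 7.8) before and (6.8, 8.3) after.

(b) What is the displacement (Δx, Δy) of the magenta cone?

(1.8, -0.3)

From the two frames, the magenta cone sits at roughly (11.9, 7.0) before and (13.7, 6.7) after.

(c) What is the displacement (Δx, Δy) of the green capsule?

(2.1, 0.5)

The green capsule was at about (14.9, 2.6) and moved to about (17.0, 3.1).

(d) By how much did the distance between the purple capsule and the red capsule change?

+0.6

Before: roughly 4.4 units apart; after: 5.0. That's 0.6 units further apart.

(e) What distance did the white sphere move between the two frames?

3.7

The white sphere moved from about (12.8, 1.2) to (9.5, 2.8), a distance of √(3.3² + 1.6²) ≈ 3.7.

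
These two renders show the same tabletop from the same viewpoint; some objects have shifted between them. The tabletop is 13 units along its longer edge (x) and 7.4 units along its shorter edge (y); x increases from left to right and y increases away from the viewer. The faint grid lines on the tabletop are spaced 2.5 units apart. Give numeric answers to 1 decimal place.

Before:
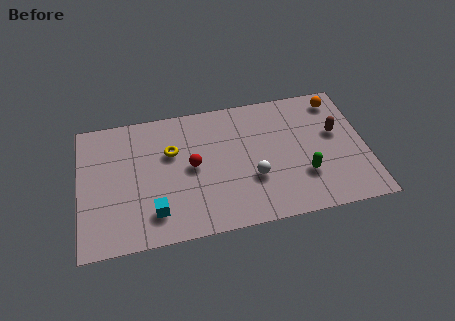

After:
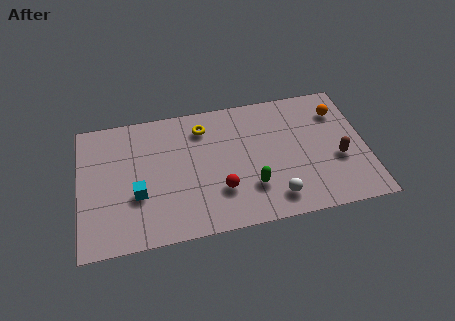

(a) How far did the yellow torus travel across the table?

1.9

The yellow torus moved from about (4.2, 4.8) to (5.7, 5.9), a distance of √(1.5² + 1.1²) ≈ 1.9.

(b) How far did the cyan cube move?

1.3

The cyan cube was near (3.3, 1.6) before and (2.6, 2.7) after, so it travelled √(0.7² + 1.1²) ≈ 1.3 units.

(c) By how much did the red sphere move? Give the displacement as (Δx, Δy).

(1.2, -1.6)

The red sphere was at about (5.1, 3.8) and moved to about (6.3, 2.2).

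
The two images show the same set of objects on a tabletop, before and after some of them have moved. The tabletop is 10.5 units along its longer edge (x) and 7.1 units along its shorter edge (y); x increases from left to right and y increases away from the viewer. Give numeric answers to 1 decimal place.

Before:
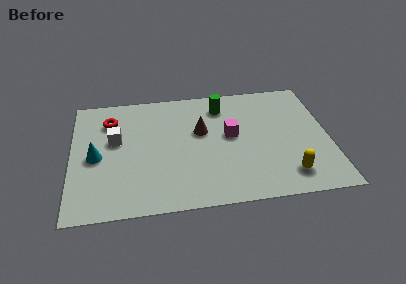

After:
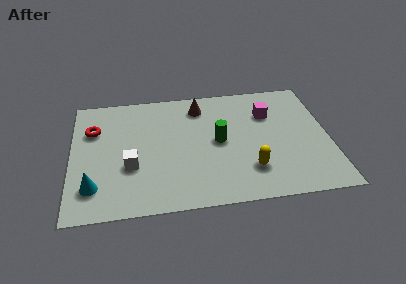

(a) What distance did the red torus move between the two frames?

0.9

The red torus moved from about (1.6, 5.4) to (0.9, 4.9), a distance of √(0.7² + 0.5²) ≈ 0.9.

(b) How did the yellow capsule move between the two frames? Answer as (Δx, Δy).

(-1.5, 0.5)

The yellow capsule started near (8.7, 1.3) and ended near (7.2, 1.8).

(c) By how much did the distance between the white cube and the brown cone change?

+0.8

The distance was about 3.5 in the first image and 4.3 in the second, so they moved 0.8 units further apart.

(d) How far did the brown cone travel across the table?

1.5

From (5.3, 4.3) to (5.3, 5.8), the brown cone covered √(0.0² + 1.5²) ≈ 1.5 units.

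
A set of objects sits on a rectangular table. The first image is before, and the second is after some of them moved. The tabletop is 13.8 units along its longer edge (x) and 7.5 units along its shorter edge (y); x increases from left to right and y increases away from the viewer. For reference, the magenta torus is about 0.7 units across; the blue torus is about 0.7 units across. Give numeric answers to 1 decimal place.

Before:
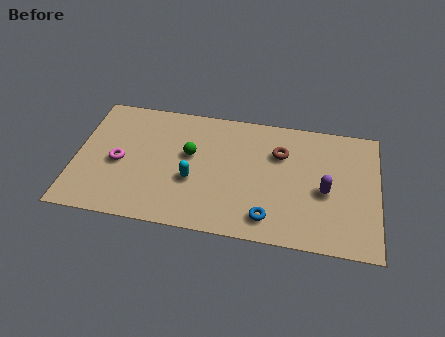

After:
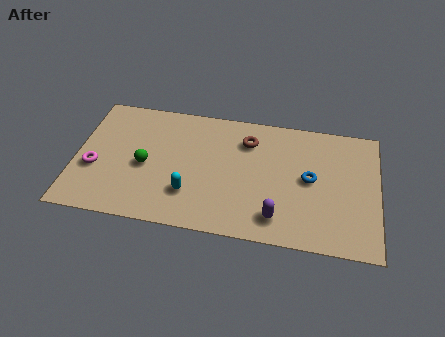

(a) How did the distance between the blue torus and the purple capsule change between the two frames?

-0.3

The distance was about 3.2 in the first image and 2.9 in the second, so they moved 0.3 units closer together.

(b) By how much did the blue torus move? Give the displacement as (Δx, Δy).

(1.8, 2.6)

From the two frames, the blue torus sits at roughly (8.9, 1.3) before and (10.7, 3.9) after.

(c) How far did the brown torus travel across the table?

1.6

The brown torus moved from about (9.3, 5.2) to (7.8, 5.7), a distance of √(1.5² + 0.5²) ≈ 1.6.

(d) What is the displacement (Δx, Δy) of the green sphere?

(-2.0, -1.0)

The green sphere was at about (5.2, 4.4) and moved to about (3.2, 3.4).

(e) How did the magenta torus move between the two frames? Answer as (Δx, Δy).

(-1.1, -0.5)

From the two frames, the magenta torus sits at roughly (2.0, 3.4) before and (0.9, 2.9) after.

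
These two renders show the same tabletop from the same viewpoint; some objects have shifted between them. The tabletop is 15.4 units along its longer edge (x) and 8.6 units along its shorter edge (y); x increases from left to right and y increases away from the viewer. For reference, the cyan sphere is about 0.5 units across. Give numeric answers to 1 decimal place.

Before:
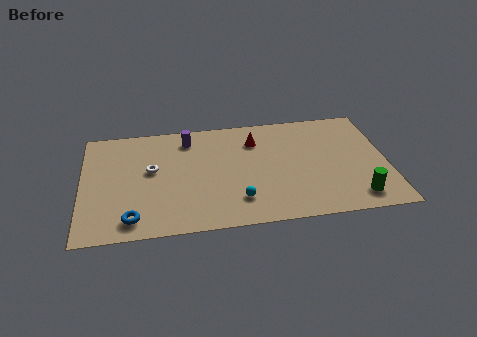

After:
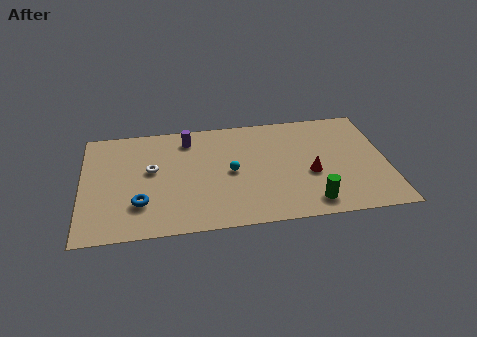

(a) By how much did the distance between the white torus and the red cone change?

+2.6

They were about 5.5 units apart before and 8.1 after — 2.6 units further apart.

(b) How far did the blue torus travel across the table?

1.2

From (2.5, 1.3) to (2.9, 2.4), the blue torus covered √(0.4² + 1.1²) ≈ 1.2 units.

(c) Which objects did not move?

the purple cylinder and the white torus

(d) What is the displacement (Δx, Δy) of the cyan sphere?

(-0.3, 2.2)

From the two frames, the cyan sphere sits at roughly (7.8, 2.0) before and (7.5, 4.2) after.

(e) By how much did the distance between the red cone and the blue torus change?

+0.5

They were about 8.2 units apart before and 8.7 after — 0.5 units further apart.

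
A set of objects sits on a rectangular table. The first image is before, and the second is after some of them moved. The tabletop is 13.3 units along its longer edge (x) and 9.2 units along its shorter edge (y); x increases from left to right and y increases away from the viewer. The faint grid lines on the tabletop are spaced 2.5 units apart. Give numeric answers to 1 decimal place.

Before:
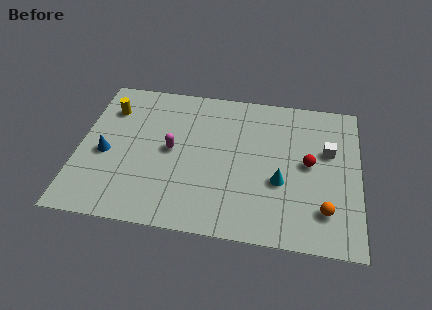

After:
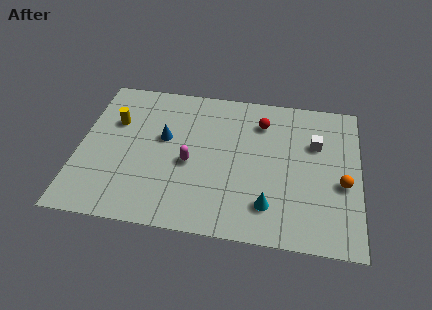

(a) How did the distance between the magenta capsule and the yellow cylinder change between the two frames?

+0.5

They were about 3.8 units apart before and 4.3 after — 0.5 units further apart.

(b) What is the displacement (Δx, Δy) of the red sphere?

(-2.3, 2.3)

The red sphere was at about (10.9, 4.8) and moved to about (8.6, 7.1).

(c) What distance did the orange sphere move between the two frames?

1.9

The orange sphere moved from about (11.7, 2.1) to (12.5, 3.8), a distance of √(0.8² + 1.7²) ≈ 1.9.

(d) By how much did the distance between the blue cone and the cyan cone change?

-2.2

Before: roughly 8.3 units apart; after: 6.1. That's 2.2 units closer together.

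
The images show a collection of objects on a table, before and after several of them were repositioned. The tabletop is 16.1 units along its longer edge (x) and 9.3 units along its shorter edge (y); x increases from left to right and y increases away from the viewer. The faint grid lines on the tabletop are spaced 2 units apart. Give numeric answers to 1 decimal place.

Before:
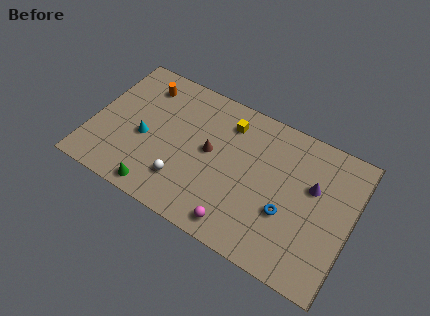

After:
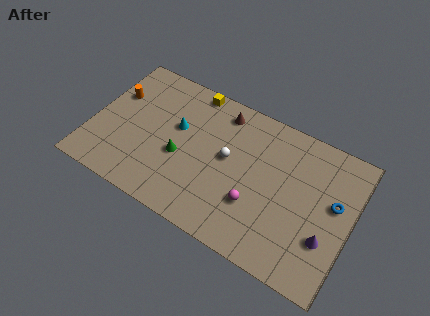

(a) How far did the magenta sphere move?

2.0

The magenta sphere moved from about (9.6, 1.2) to (10.4, 3.0), a distance of √(0.8² + 1.8²) ≈ 2.0.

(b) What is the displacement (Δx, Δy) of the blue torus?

(2.7, 2.0)

The blue torus was at about (12.3, 3.4) and moved to about (15.0, 5.4).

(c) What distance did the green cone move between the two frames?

3.0

From (4.6, 1.0) to (5.6, 3.8), the green cone covered √(1.0² + 2.8²) ≈ 3.0 units.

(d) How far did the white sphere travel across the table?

3.7

The white sphere was near (6.0, 2.3) before and (8.4, 5.1) after, so it travelled √(2.4² + 2.8²) ≈ 3.7 units.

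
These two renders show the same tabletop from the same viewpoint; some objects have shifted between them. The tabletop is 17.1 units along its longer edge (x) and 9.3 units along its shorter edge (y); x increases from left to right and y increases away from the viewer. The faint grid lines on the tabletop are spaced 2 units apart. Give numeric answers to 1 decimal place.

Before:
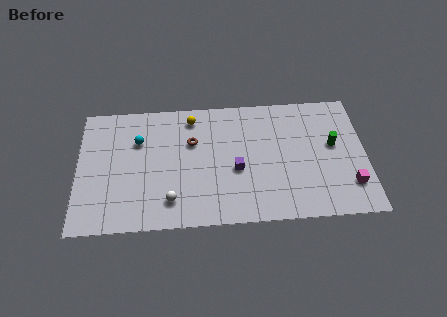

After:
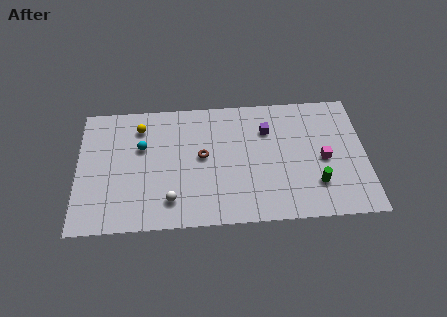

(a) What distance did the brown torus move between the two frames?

1.3

The brown torus moved from about (6.8, 6.1) to (7.4, 5.0), a distance of √(0.6² + 1.1²) ≈ 1.3.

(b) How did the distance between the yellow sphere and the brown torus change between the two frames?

+2.6

The distance was about 1.8 in the first image and 4.4 in the second, so they moved 2.6 units further apart.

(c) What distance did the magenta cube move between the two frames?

2.5

From (16.1, 2.3) to (14.6, 4.3), the magenta cube covered √(1.5² + 2.0²) ≈ 2.5 units.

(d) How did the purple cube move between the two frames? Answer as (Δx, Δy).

(1.9, 2.8)

The purple cube was at about (9.4, 3.9) and moved to about (11.3, 6.7).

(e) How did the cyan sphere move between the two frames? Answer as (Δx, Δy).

(0.2, -0.5)

The cyan sphere was at about (3.6, 6.4) and moved to about (3.8, 5.9).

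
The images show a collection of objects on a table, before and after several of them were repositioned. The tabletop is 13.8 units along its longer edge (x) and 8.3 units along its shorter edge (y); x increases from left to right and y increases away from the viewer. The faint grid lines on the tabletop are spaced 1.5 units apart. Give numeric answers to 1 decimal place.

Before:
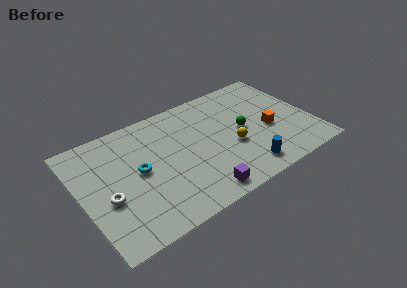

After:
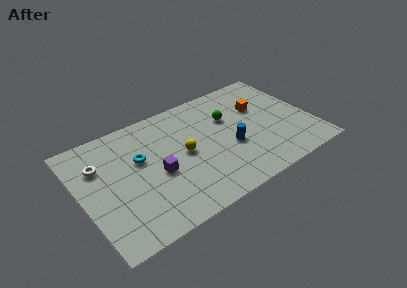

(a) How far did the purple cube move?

3.3

The purple cube was near (6.5, 1.0) before and (4.4, 3.6) after, so it travelled √(2.1² + 2.6²) ≈ 3.3 units.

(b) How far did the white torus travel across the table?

2.5

From (1.4, 3.3) to (1.3, 5.8), the white torus covered √(0.1² + 2.5²) ≈ 2.5 units.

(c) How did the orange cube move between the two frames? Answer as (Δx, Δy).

(-0.2, 1.9)

The orange cube started near (11.2, 3.5) and ended near (11.0, 5.4).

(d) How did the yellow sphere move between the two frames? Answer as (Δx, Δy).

(-2.8, 0.9)

The yellow sphere was at about (8.9, 3.3) and moved to about (6.1, 4.2).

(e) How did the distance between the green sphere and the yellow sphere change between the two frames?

+2.1

They were about 1.2 units apart before and 3.3 after — 2.1 units further apart.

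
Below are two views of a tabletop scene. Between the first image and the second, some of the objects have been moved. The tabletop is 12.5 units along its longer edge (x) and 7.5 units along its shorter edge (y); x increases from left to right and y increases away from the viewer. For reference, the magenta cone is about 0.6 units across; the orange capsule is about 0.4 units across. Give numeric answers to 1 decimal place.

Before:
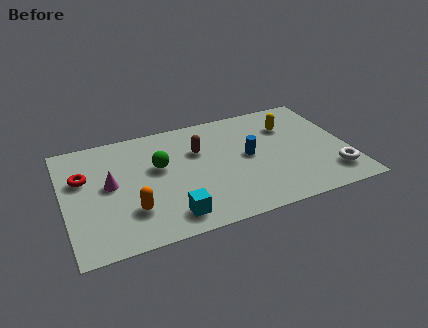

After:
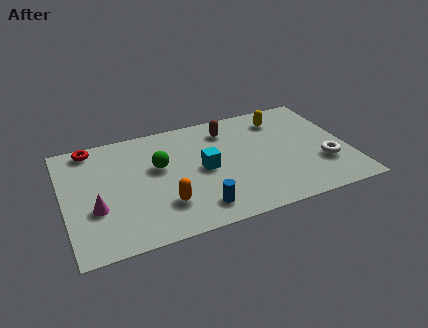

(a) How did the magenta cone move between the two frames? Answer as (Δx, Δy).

(-0.7, -1.3)

The magenta cone was at about (2.0, 4.0) and moved to about (1.3, 2.7).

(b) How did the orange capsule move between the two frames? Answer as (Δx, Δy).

(1.4, -0.1)

From the two frames, the orange capsule sits at roughly (2.8, 2.1) before and (4.2, 2.0) after.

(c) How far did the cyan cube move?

3.0

The cyan cube moved from about (4.4, 1.2) to (6.1, 3.7), a distance of √(1.7² + 2.5²) ≈ 3.0.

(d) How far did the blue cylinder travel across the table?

3.6

From (8.1, 3.9) to (5.6, 1.3), the blue cylinder covered √(2.5² + 2.6²) ≈ 3.6 units.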